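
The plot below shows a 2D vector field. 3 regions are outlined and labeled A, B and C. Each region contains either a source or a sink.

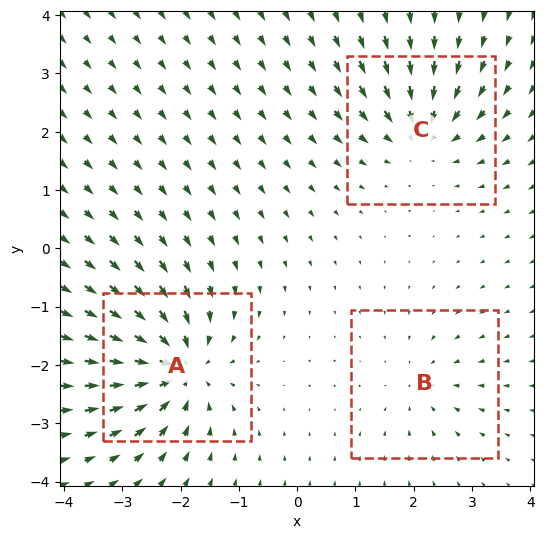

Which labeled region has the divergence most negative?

Divergence at each region's feature centre — A: about -6, B: about -2, C: about -4. Region A is most negative.

A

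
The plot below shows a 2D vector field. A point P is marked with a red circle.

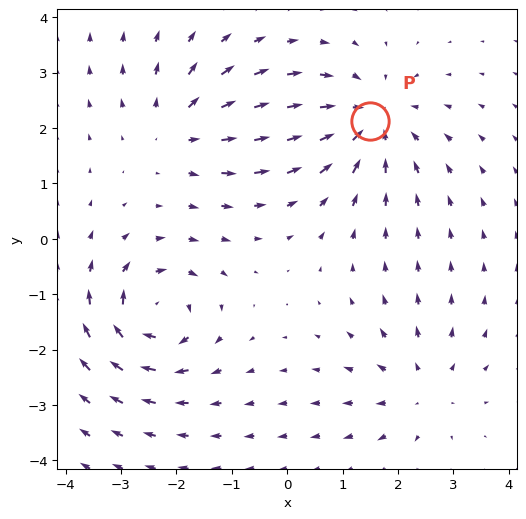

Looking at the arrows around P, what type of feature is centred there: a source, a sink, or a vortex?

At P (1.5, 2.1) the arrows converge inward. Divergence about -5, curl ≈0 — negative divergence with near-zero curl is a sink.

sink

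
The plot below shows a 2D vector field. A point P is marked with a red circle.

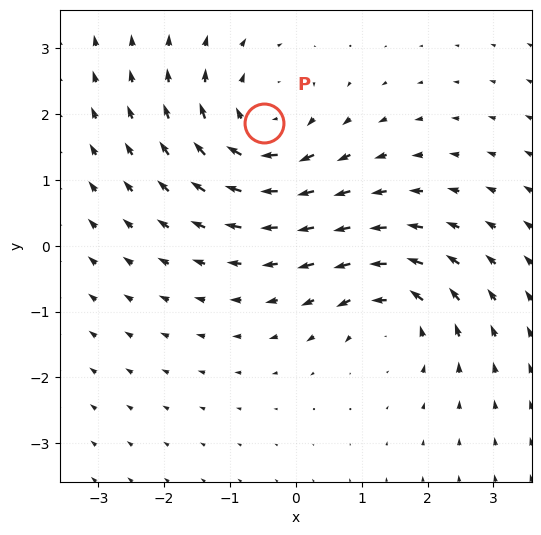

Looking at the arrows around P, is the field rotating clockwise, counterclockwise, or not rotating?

Near P at (-0.5, 1.9) the arrows circulate clockwise. The curl (z-component) there is about -5; negative curl means clockwise rotation.

clockwise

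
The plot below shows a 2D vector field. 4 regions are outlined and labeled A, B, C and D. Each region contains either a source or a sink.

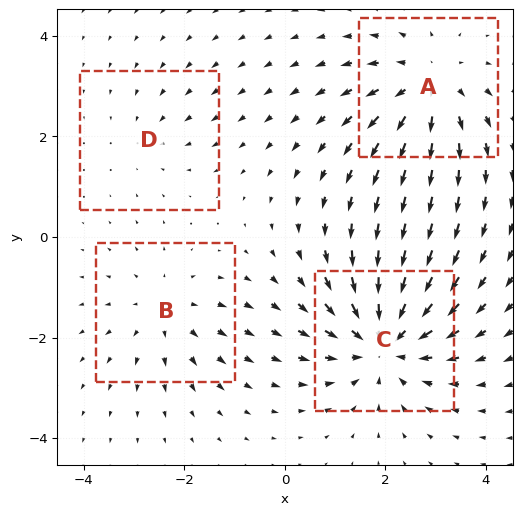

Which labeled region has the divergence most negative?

Divergence at each region's feature centre — A: about +5, B: about +3, C: about -6, D: about -2. Region C is most negative.

C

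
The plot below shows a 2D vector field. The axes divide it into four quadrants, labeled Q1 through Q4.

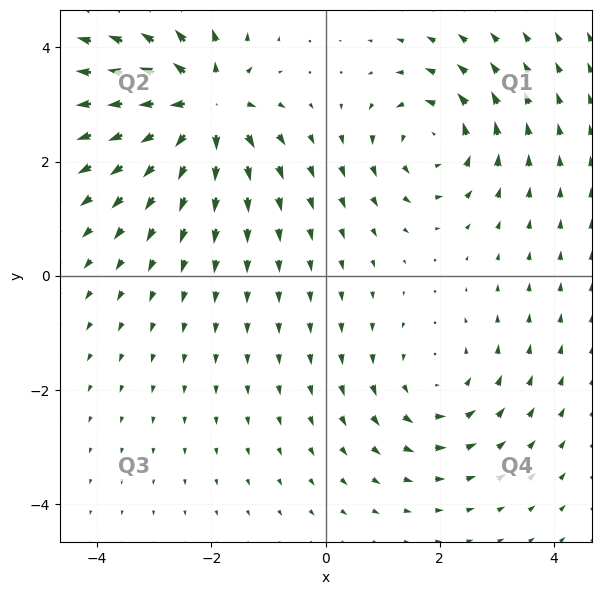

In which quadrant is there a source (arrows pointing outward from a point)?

Q2

The source sits at approximately (-2.1, 3.0), which lies in quadrant Q2. The divergence there is about +7, positive as expected for a source.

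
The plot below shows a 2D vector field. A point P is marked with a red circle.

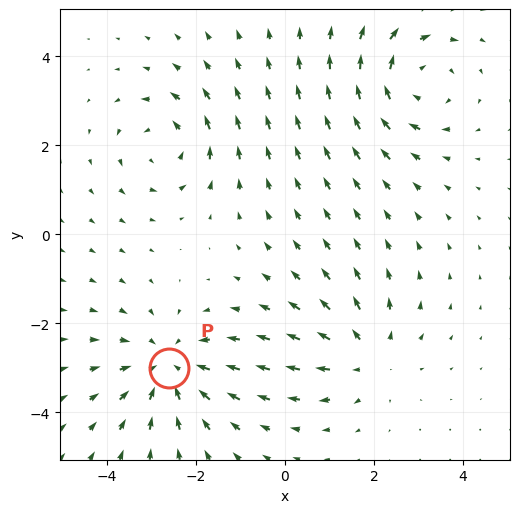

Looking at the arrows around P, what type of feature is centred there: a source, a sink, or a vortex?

sink

At P (-2.6, -3.0) the arrows converge inward. Divergence about -4, curl ≈0 — negative divergence with near-zero curl is a sink.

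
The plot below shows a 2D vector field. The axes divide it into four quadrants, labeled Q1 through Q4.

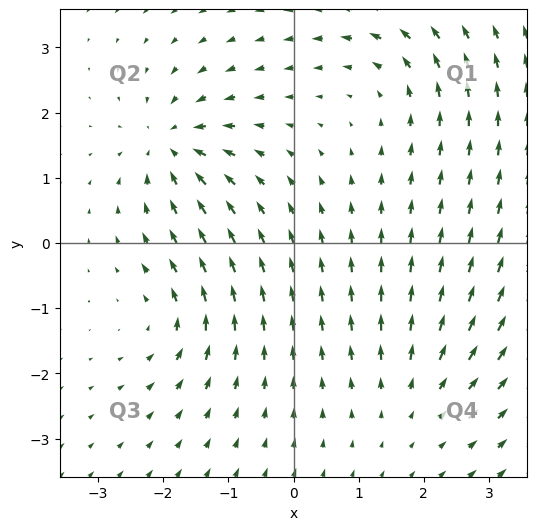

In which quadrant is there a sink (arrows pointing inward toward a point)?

The sink sits at approximately (-1.9, 1.5), which lies in quadrant Q2. The divergence there is about -5, negative as expected for a sink.

Q2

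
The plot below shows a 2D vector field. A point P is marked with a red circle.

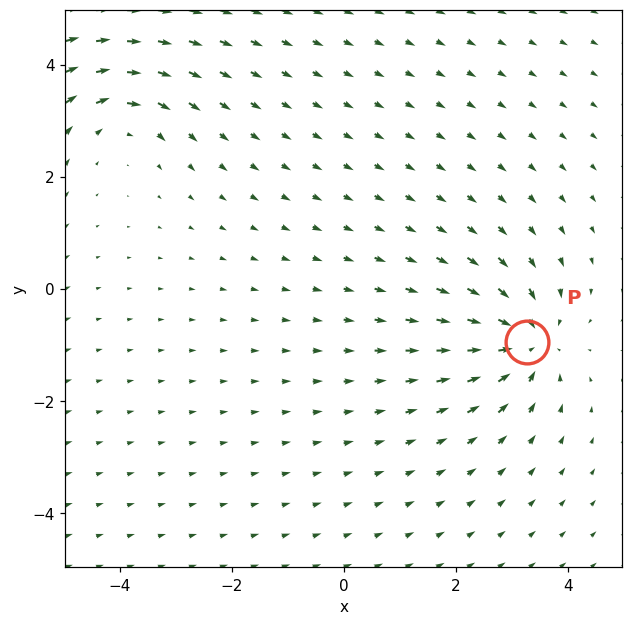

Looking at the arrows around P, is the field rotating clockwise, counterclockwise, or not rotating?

Near P at (3.3, -1.0) the arrows show no circulation. The curl there is ≈0.

not rotating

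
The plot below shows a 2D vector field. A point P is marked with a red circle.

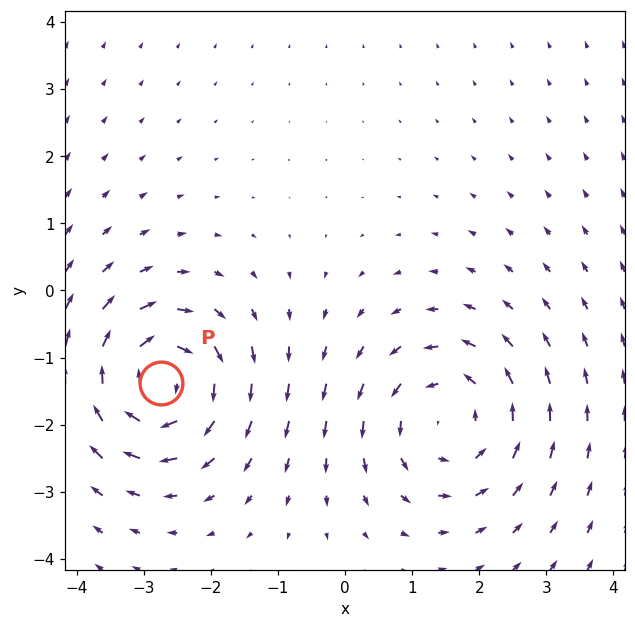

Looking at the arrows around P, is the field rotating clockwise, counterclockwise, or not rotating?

Near P at (-2.8, -1.4) the arrows circulate clockwise. The curl (z-component) there is about -6; negative curl means clockwise rotation.

clockwise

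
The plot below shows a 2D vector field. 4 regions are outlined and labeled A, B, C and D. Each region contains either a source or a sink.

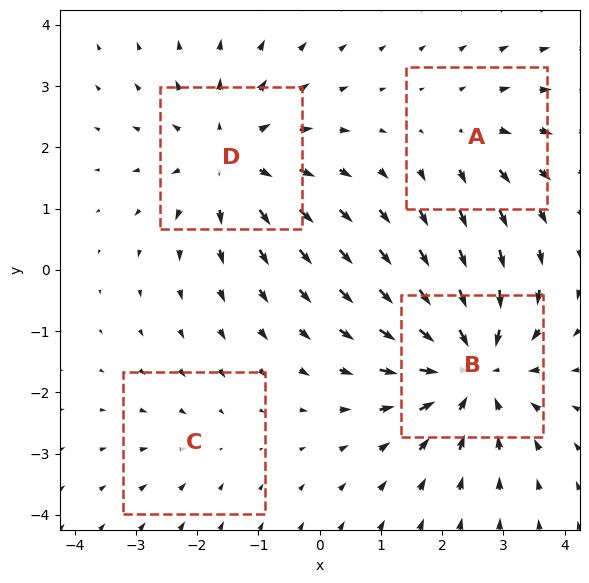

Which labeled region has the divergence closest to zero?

Divergence at each region's feature centre — A: about +3, B: about -6, C: about -2, D: about +4. Region C is closest to zero.

C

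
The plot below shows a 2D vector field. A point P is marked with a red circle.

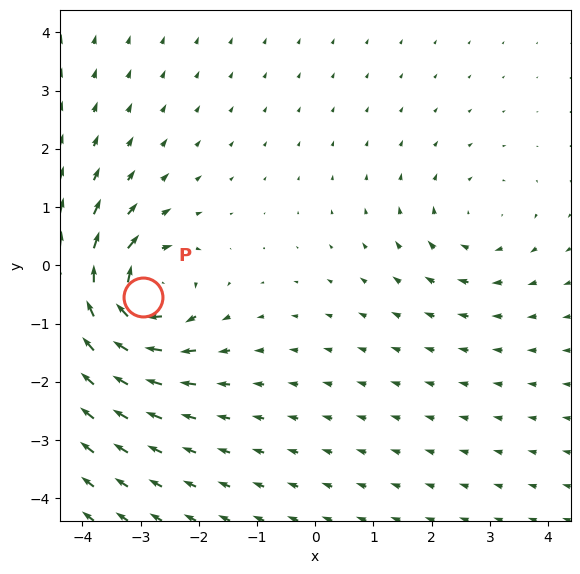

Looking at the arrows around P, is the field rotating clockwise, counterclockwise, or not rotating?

Near P at (-3.0, -0.5) the arrows circulate clockwise. The curl (z-component) there is about -6; negative curl means clockwise rotation.

clockwise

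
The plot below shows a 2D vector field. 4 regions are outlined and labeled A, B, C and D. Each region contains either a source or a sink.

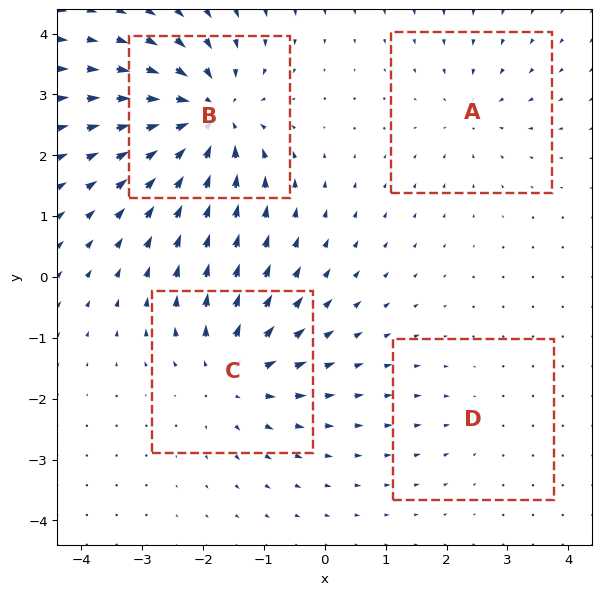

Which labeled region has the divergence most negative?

Divergence at each region's feature centre — A: about -3, B: about -8, C: about +6, D: about -2. Region B is most negative.

B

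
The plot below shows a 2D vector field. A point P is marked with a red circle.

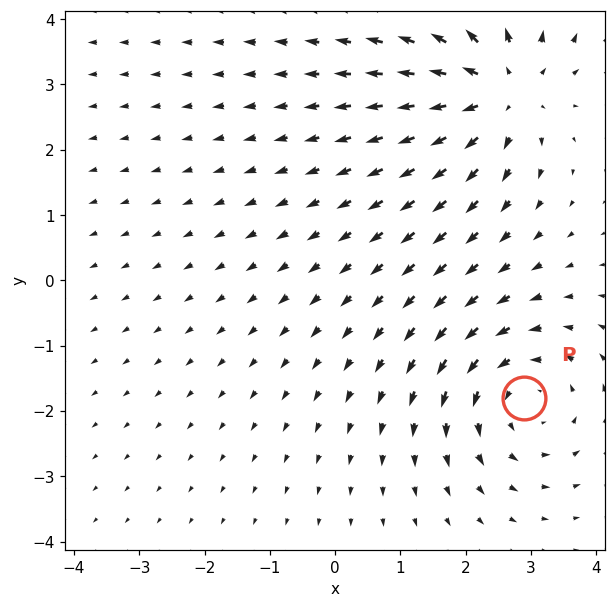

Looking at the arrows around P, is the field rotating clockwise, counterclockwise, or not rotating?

Near P at (2.9, -1.8) the arrows circulate counterclockwise. The curl (z-component) there is about +4; positive curl means counterclockwise rotation.

counterclockwise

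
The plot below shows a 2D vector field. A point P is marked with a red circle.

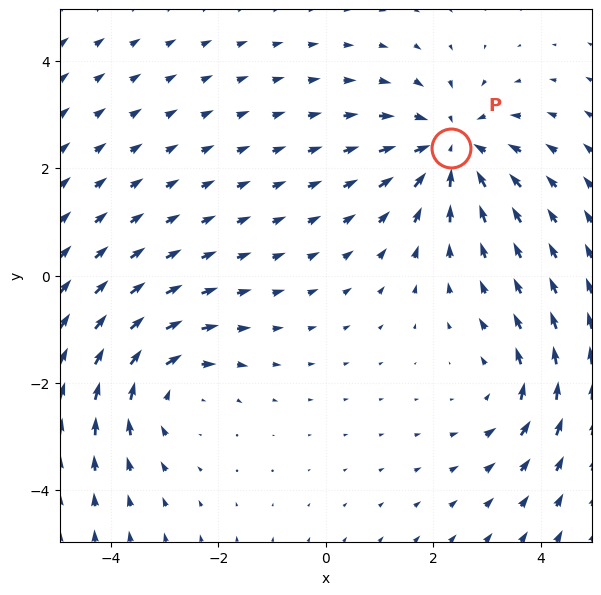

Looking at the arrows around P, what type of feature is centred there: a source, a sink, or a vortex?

At P (2.3, 2.4) the arrows converge inward. Divergence about -4, curl ≈0 — negative divergence with near-zero curl is a sink.

sink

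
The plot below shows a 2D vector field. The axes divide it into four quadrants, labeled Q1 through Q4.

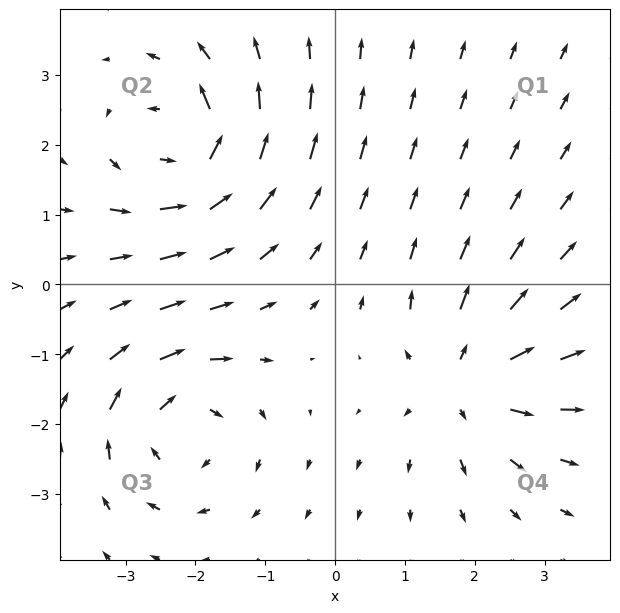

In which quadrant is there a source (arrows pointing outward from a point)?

Q4

The source sits at approximately (1.9, -1.4), which lies in quadrant Q4. The divergence there is about +4, positive as expected for a source.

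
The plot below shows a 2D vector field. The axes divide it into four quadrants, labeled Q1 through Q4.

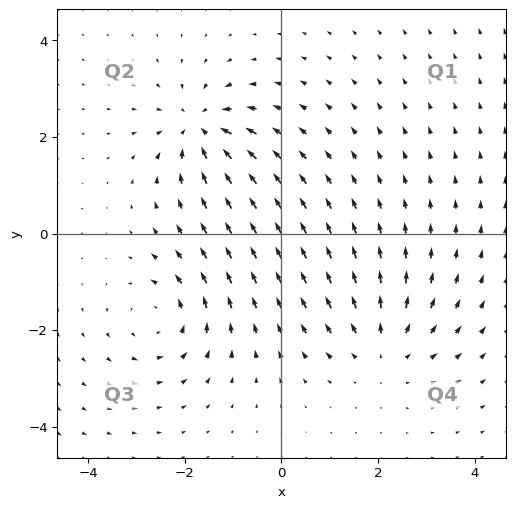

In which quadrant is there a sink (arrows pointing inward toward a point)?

The sink sits at approximately (-1.7, 2.2), which lies in quadrant Q2. The divergence there is about -6, negative as expected for a sink.

Q2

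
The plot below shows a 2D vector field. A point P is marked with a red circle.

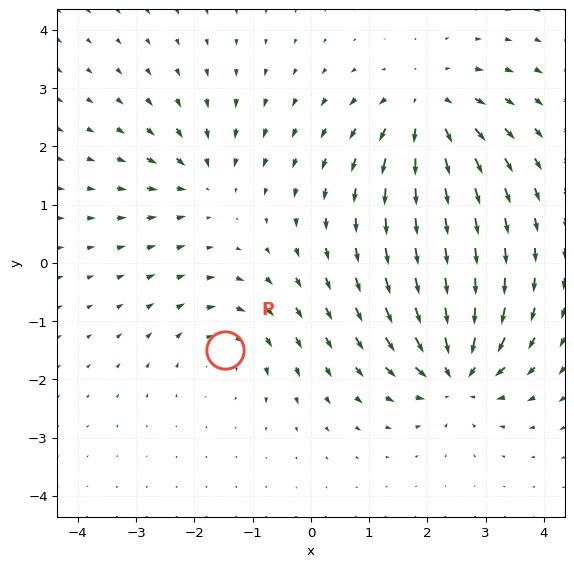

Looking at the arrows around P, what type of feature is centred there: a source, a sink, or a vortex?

vortex

At P (-1.5, -1.5) the arrows circulate clockwise. Divergence ≈0, curl about -3 — near-zero divergence with nonzero curl is a vortex.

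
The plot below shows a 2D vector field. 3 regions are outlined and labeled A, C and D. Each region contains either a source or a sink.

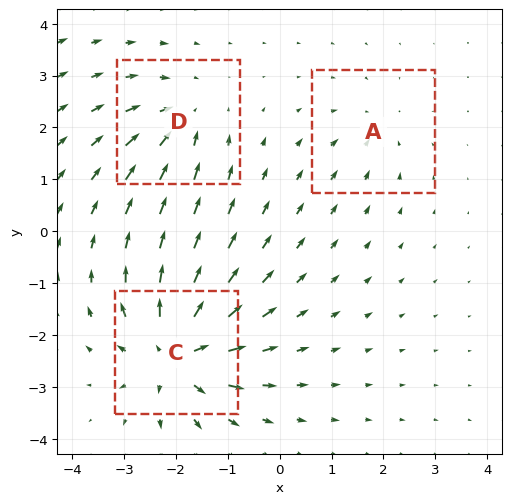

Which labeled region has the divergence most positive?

Divergence at each region's feature centre — A: about -2, C: about +6, D: about -4. Region C is most positive.

C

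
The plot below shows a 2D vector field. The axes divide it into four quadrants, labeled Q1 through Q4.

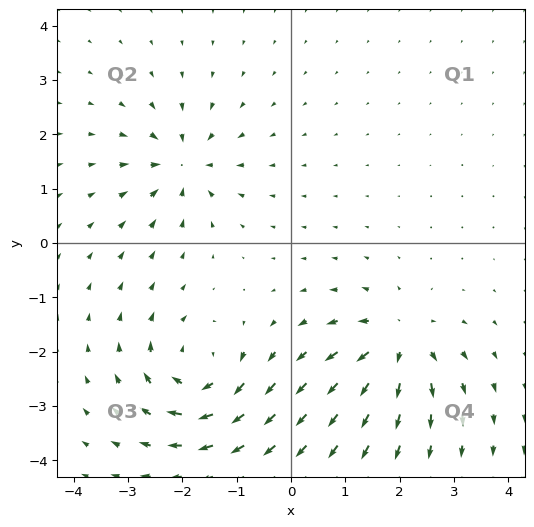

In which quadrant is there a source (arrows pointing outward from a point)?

The source sits at approximately (2.0, -1.8), which lies in quadrant Q4. The divergence there is about +6, positive as expected for a source.

Q4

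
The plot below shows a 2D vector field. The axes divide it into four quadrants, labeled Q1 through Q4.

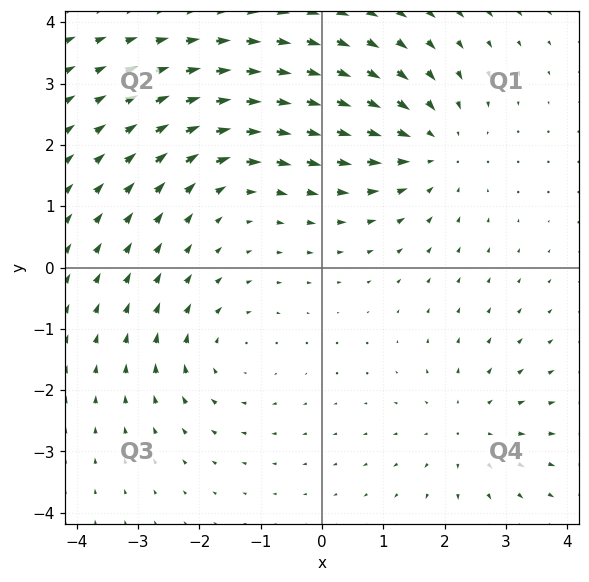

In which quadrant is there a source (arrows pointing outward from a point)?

Q4

The source sits at approximately (2.4, -2.6), which lies in quadrant Q4. The divergence there is about +3, positive as expected for a source.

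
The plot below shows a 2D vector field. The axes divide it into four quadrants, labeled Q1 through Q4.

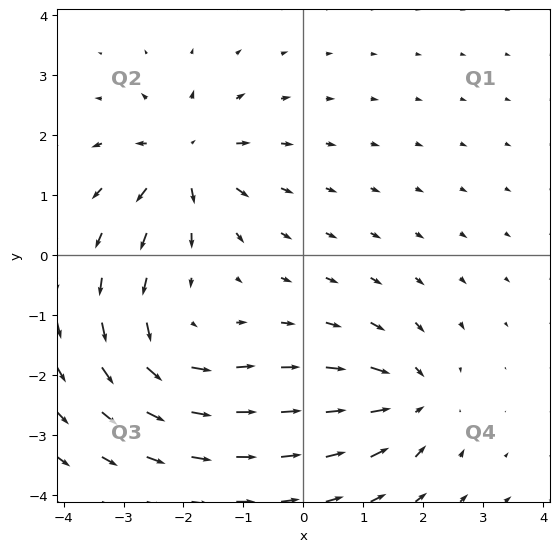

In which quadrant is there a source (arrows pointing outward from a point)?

The source sits at approximately (-2.0, 1.6), which lies in quadrant Q2. The divergence there is about +5, positive as expected for a source.

Q2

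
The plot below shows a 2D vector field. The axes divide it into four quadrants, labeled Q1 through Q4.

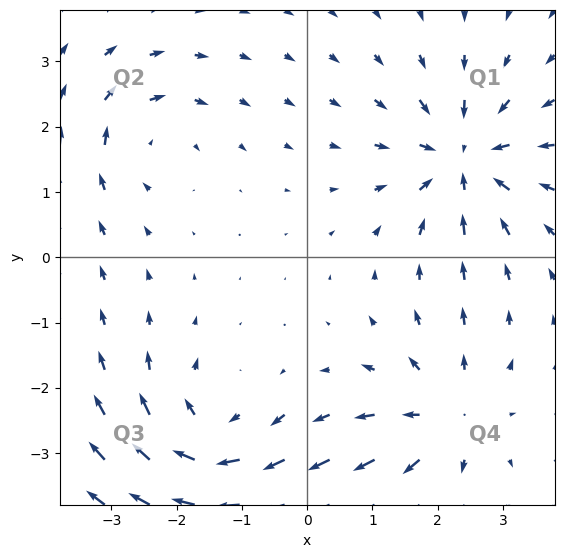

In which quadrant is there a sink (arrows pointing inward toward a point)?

Q1

The sink sits at approximately (2.4, 1.5), which lies in quadrant Q1. The divergence there is about -5, negative as expected for a sink.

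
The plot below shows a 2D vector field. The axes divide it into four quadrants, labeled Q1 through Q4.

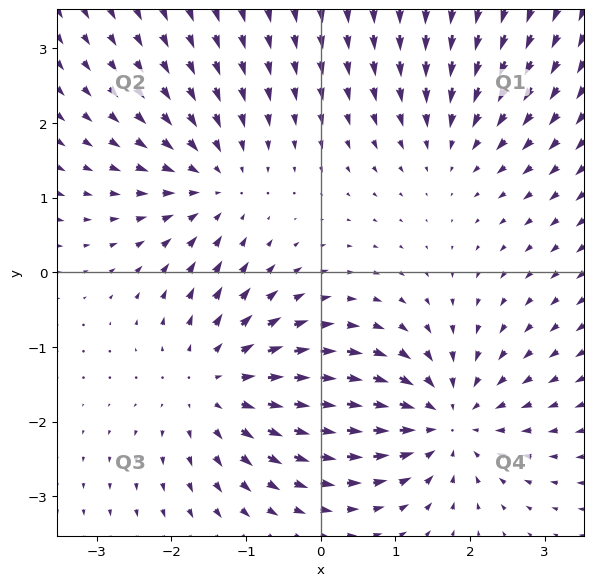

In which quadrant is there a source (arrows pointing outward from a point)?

The source sits at approximately (-1.4, -1.5), which lies in quadrant Q3. The divergence there is about +4, positive as expected for a source.

Q3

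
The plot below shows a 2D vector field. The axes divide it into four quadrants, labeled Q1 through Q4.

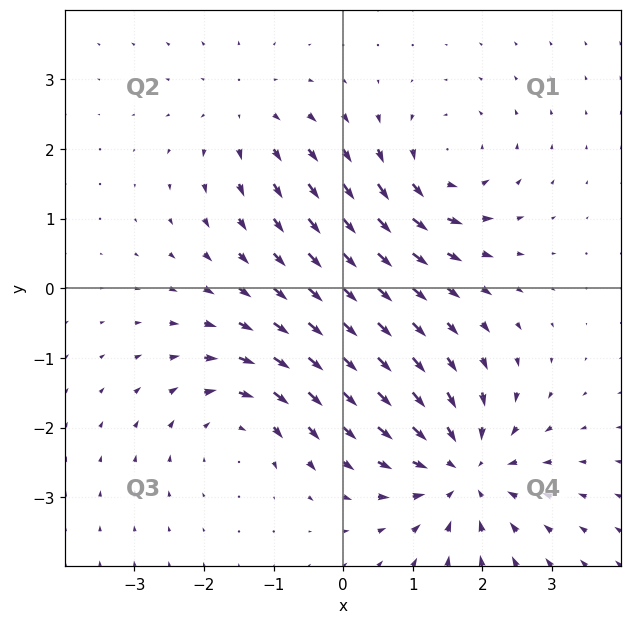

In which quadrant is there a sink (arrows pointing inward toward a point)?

Q4

The sink sits at approximately (1.7, -2.6), which lies in quadrant Q4. The divergence there is about -6, negative as expected for a sink.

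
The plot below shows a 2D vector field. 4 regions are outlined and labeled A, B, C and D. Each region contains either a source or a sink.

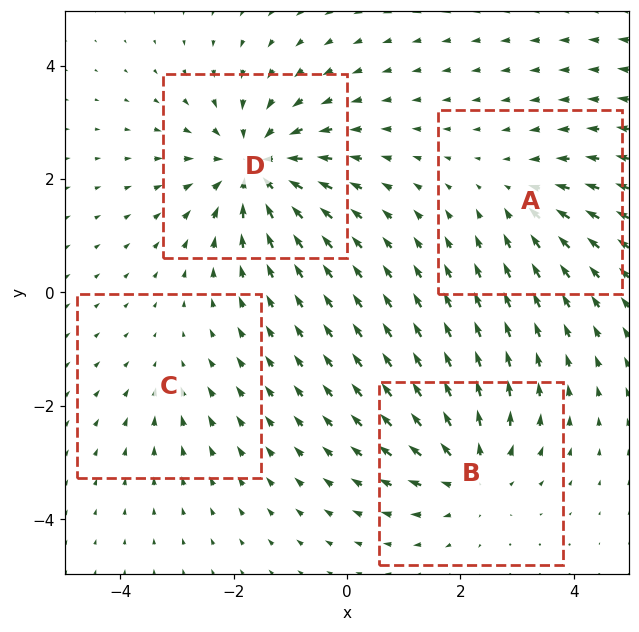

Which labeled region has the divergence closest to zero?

C

Divergence at each region's feature centre — A: about -3, B: about +5, C: about -2, D: about -6. Region C is closest to zero.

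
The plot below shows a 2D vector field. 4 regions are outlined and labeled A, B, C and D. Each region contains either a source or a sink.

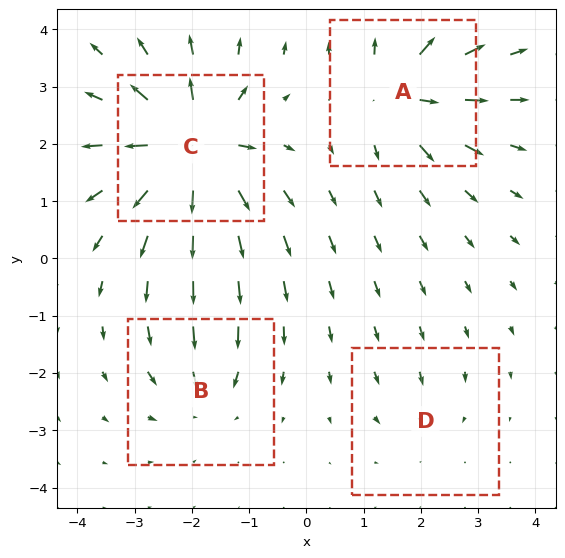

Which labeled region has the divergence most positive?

C

Divergence at each region's feature centre — A: about +6, B: about -4, C: about +9, D: about -2. Region C is most positive.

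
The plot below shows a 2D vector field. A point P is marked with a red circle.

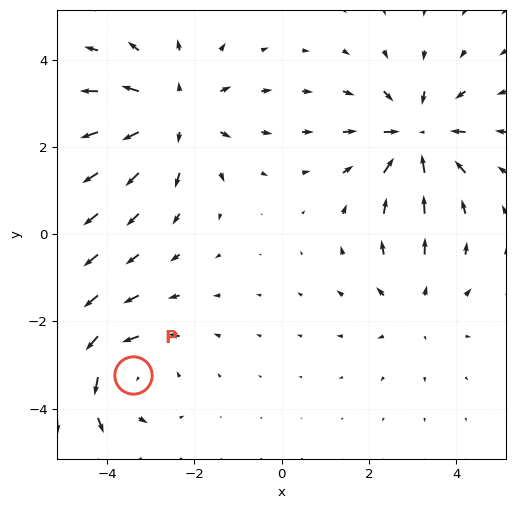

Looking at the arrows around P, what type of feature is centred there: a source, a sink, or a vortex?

vortex

At P (-3.4, -3.2) the arrows circulate counterclockwise. Divergence ≈0, curl about +3 — near-zero divergence with nonzero curl is a vortex.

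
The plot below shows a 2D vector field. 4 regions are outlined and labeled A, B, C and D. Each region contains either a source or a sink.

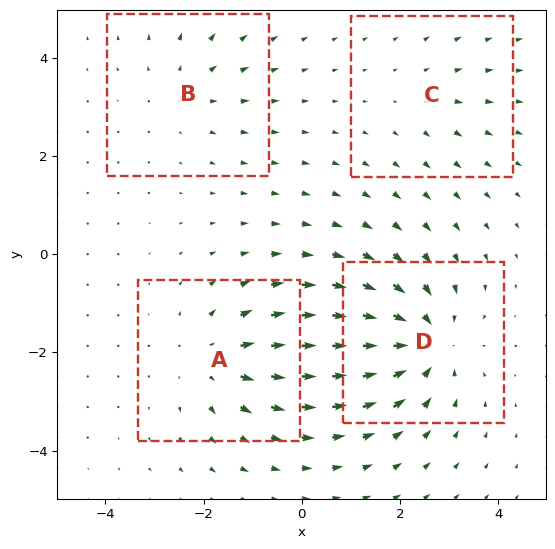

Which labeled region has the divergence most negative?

Divergence at each region's feature centre — A: about +4, B: about +3, C: about +2, D: about -6. Region D is most negative.

D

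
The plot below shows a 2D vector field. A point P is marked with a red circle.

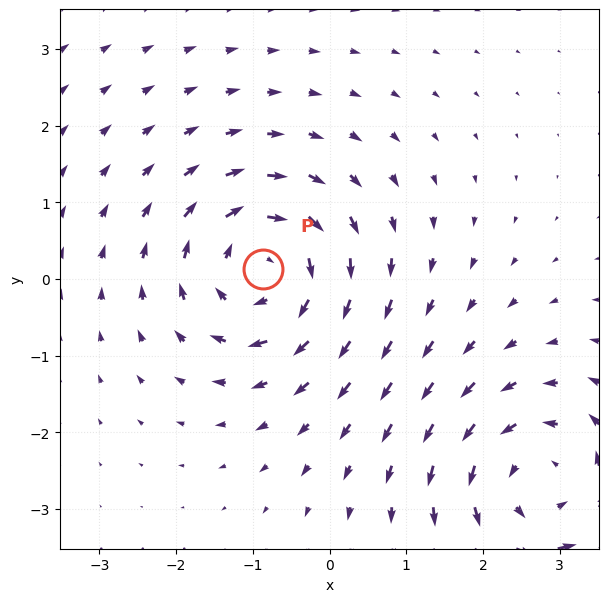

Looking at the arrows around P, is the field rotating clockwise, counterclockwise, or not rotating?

Near P at (-0.9, 0.1) the arrows circulate clockwise. The curl (z-component) there is about -4; negative curl means clockwise rotation.

clockwise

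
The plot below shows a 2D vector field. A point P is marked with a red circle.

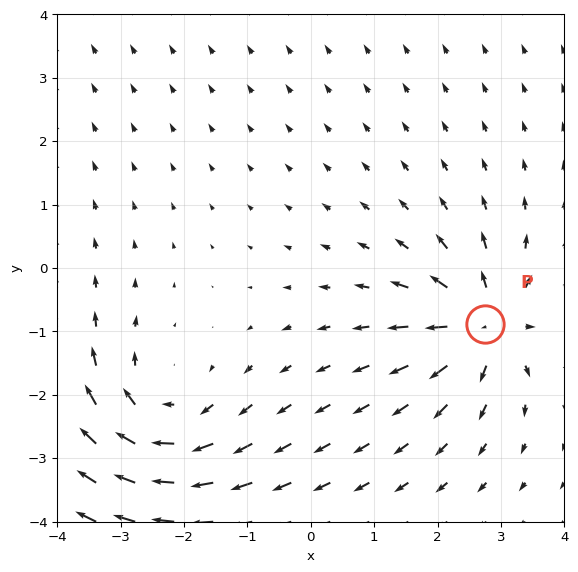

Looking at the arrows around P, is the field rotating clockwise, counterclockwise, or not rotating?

not rotating

Near P at (2.8, -0.9) the arrows show no circulation. The curl there is ≈0.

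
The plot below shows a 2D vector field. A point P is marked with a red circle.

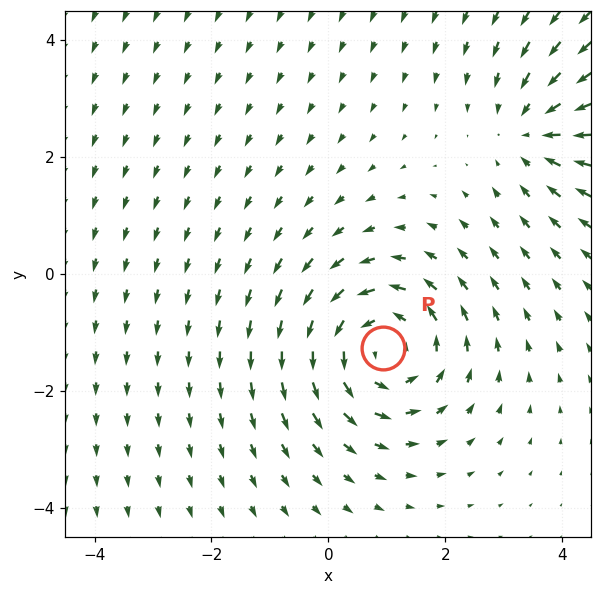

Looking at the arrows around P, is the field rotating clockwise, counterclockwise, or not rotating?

counterclockwise

Near P at (0.9, -1.3) the arrows circulate counterclockwise. The curl (z-component) there is about +4; positive curl means counterclockwise rotation.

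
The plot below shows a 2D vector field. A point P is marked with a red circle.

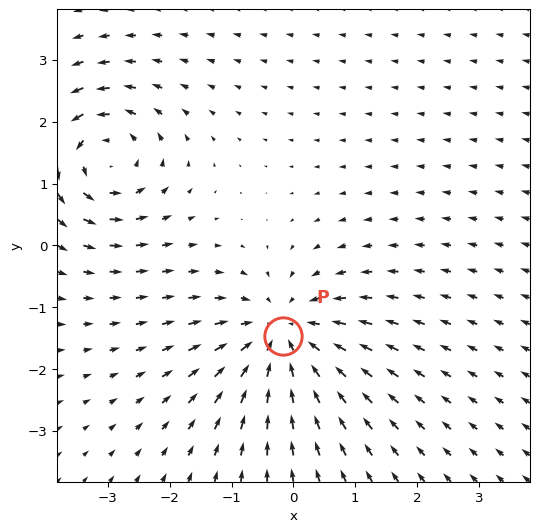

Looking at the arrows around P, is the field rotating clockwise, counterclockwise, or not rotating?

not rotating

Near P at (-0.2, -1.5) the arrows show no circulation. The curl there is ≈0.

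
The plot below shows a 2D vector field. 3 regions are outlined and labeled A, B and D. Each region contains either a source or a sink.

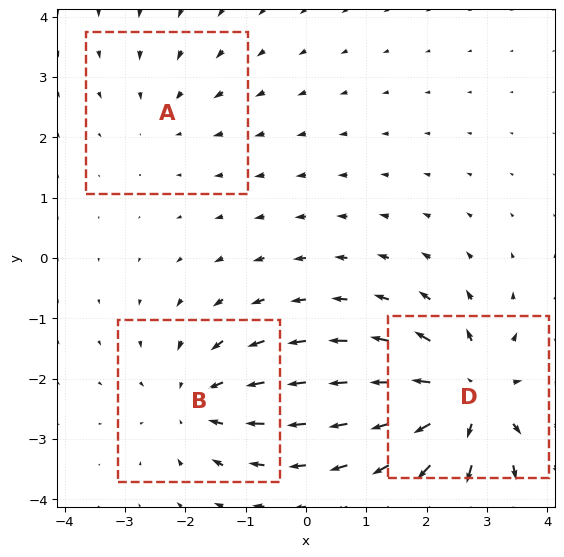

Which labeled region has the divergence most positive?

Divergence at each region's feature centre — A: about -2, B: about -3, D: about +5. Region D is most positive.

D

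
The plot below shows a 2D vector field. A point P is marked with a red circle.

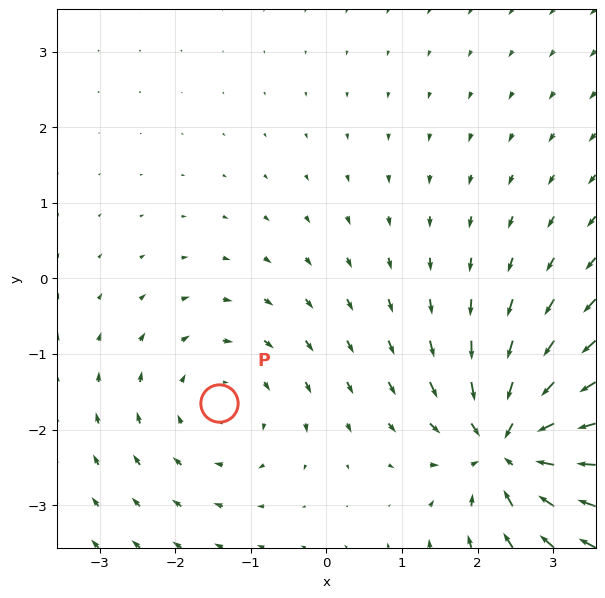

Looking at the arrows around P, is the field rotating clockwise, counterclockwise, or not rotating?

clockwise

Near P at (-1.4, -1.7) the arrows circulate clockwise. The curl (z-component) there is about -2; negative curl means clockwise rotation.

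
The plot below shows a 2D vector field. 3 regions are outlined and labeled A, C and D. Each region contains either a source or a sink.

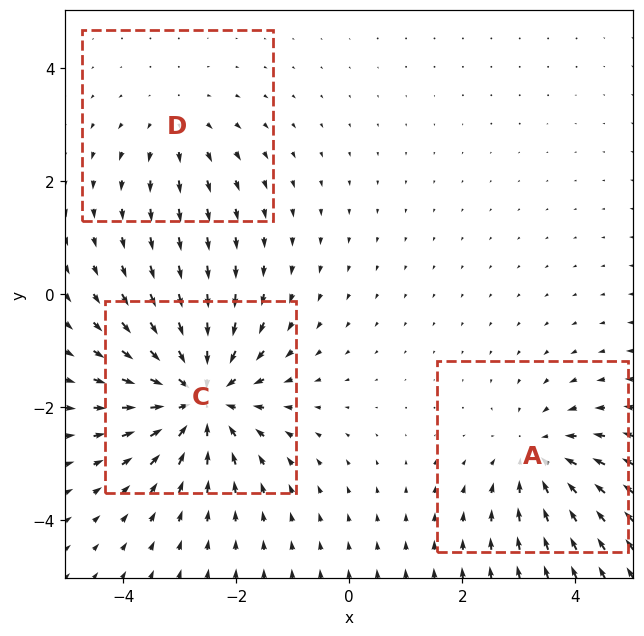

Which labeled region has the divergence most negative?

Divergence at each region's feature centre — A: about -3, C: about -5, D: about +2. Region C is most negative.

C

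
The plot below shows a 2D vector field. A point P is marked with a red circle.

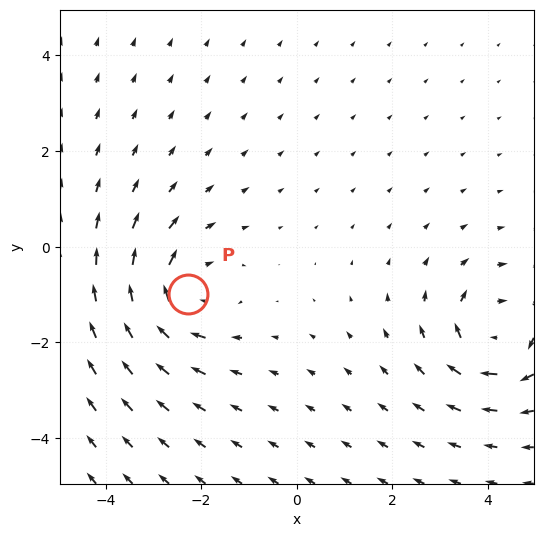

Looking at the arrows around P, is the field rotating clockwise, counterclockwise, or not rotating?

clockwise

Near P at (-2.3, -1.0) the arrows circulate clockwise. The curl (z-component) there is about -4; negative curl means clockwise rotation.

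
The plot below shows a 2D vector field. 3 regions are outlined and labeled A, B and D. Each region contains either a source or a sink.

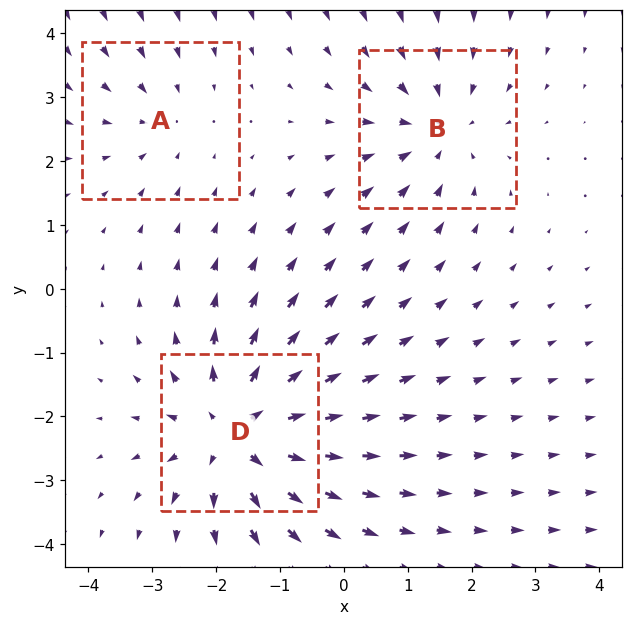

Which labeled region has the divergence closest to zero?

A

Divergence at each region's feature centre — A: about -2, B: about -3, D: about +5. Region A is closest to zero.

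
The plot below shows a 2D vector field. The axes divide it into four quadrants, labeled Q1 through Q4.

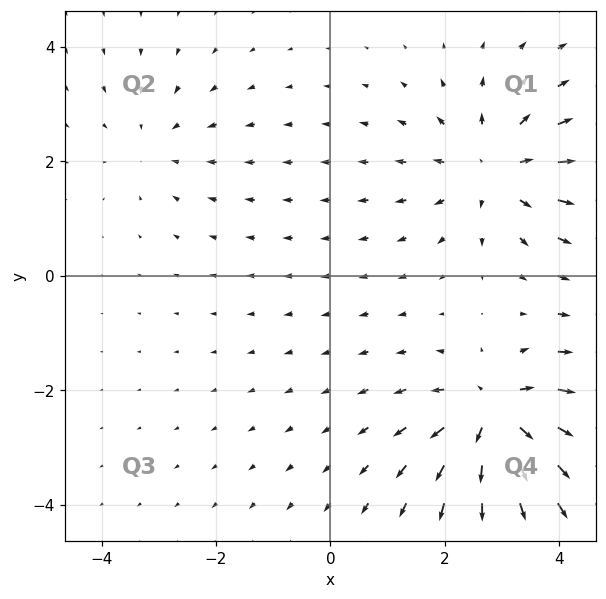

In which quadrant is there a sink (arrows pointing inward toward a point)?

Q2

The sink sits at approximately (-3.1, 2.3), which lies in quadrant Q2. The divergence there is about -2, negative as expected for a sink.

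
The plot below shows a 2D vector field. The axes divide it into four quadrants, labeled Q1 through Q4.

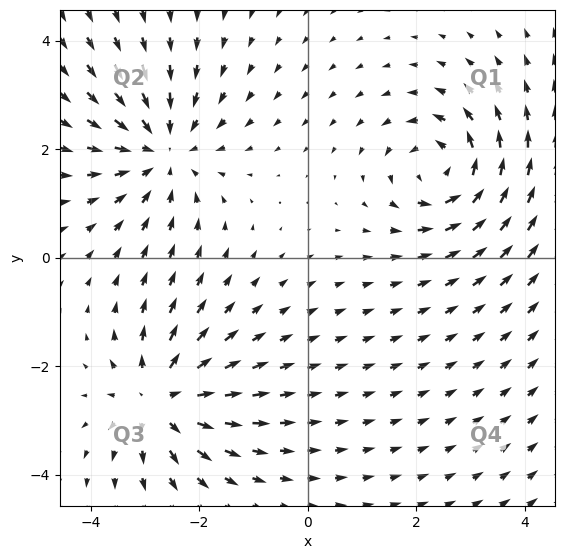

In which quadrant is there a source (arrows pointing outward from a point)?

The source sits at approximately (-2.7, -2.6), which lies in quadrant Q3. The divergence there is about +4, positive as expected for a source.

Q3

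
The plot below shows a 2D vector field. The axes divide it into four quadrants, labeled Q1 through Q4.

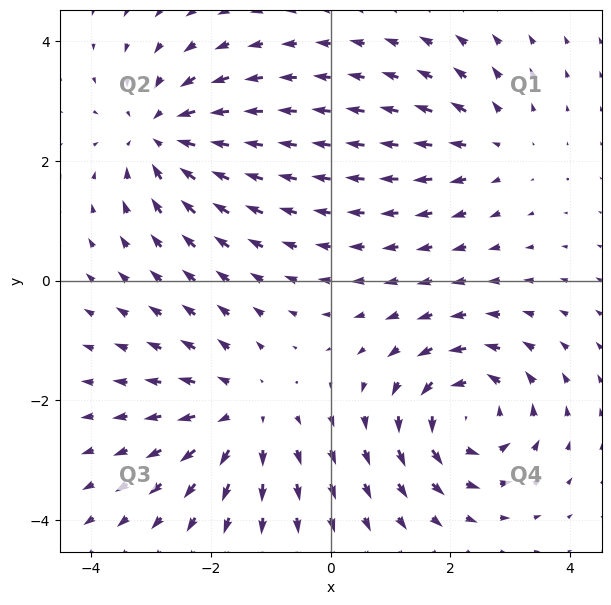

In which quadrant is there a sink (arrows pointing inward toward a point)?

The sink sits at approximately (-2.8, 2.4), which lies in quadrant Q2. The divergence there is about -4, negative as expected for a sink.

Q2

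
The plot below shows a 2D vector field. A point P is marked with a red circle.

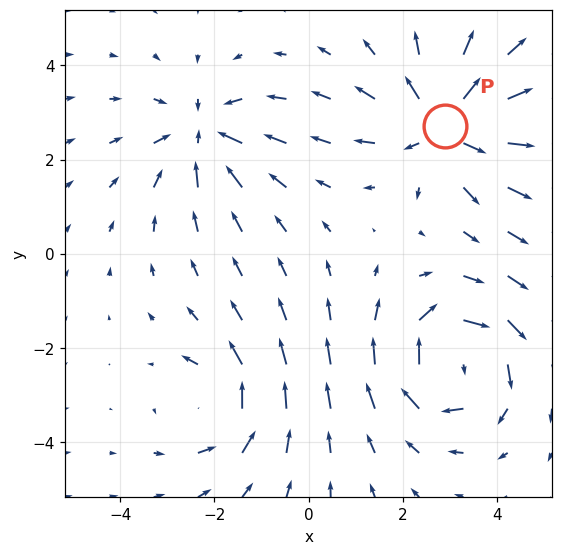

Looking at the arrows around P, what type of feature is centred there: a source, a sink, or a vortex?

At P (2.9, 2.7) the arrows spread outward. Divergence about +4, curl ≈0 — positive divergence with near-zero curl is a source.

source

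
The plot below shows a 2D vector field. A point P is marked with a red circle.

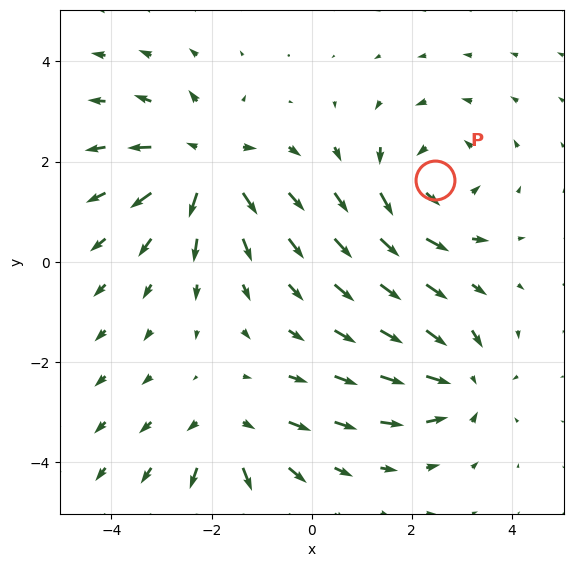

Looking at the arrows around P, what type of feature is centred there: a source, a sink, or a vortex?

vortex

At P (2.5, 1.6) the arrows circulate counterclockwise. Divergence ≈0, curl about +4 — near-zero divergence with nonzero curl is a vortex.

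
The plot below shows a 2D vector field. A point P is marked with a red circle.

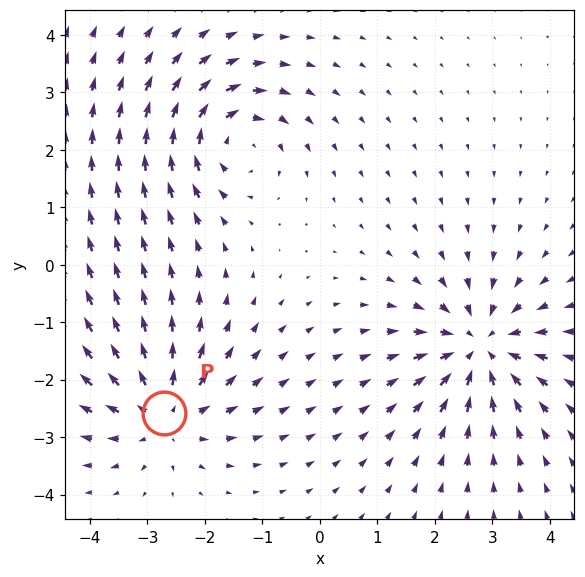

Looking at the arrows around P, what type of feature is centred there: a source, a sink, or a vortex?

At P (-2.7, -2.6) the arrows spread outward. Divergence about +4, curl ≈0 — positive divergence with near-zero curl is a source.

source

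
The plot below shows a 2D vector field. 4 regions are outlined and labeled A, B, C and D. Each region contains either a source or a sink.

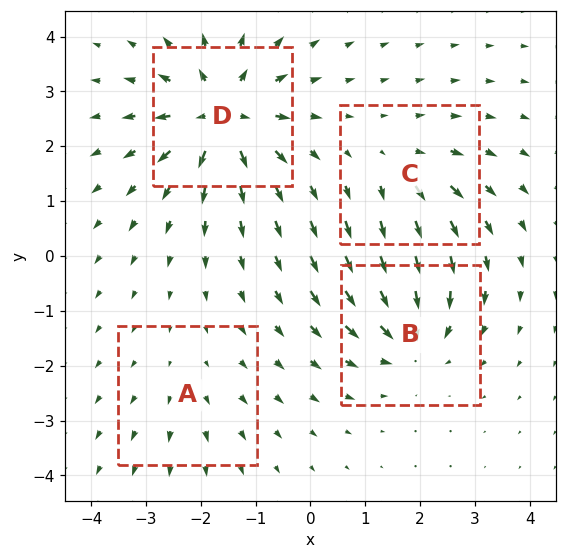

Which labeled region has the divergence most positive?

Divergence at each region's feature centre — A: about +2, B: about -6, C: about +4, D: about +8. Region D is most positive.

D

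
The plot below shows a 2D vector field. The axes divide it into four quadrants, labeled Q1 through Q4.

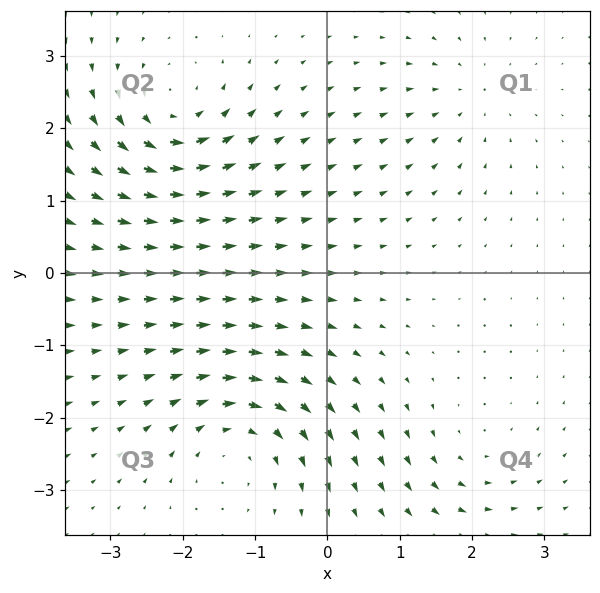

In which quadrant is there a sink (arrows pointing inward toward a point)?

The sink sits at approximately (1.9, 2.5), which lies in quadrant Q1. The divergence there is about -3, negative as expected for a sink.

Q1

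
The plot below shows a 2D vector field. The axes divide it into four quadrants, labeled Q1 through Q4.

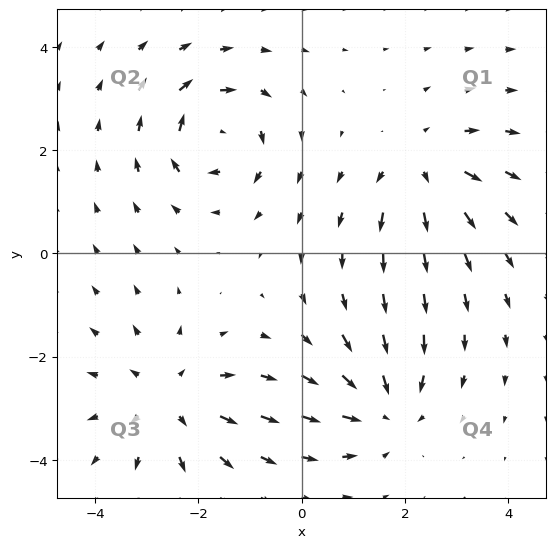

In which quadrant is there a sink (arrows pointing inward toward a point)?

Q4

The sink sits at approximately (1.6, -3.0), which lies in quadrant Q4. The divergence there is about -4, negative as expected for a sink.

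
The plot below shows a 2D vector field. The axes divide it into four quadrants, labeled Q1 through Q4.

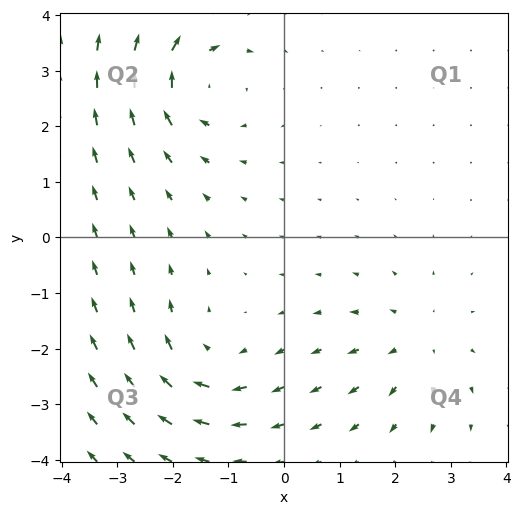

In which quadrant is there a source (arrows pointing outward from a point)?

The source sits at approximately (2.4, -1.9), which lies in quadrant Q4. The divergence there is about +3, positive as expected for a source.

Q4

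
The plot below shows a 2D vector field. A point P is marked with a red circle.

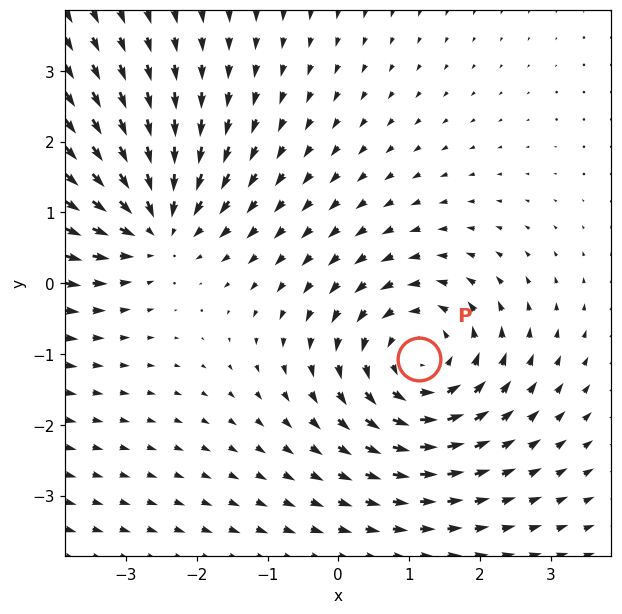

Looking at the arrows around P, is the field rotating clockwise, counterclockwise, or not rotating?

Near P at (1.1, -1.1) the arrows circulate counterclockwise. The curl (z-component) there is about +3; positive curl means counterclockwise rotation.

counterclockwise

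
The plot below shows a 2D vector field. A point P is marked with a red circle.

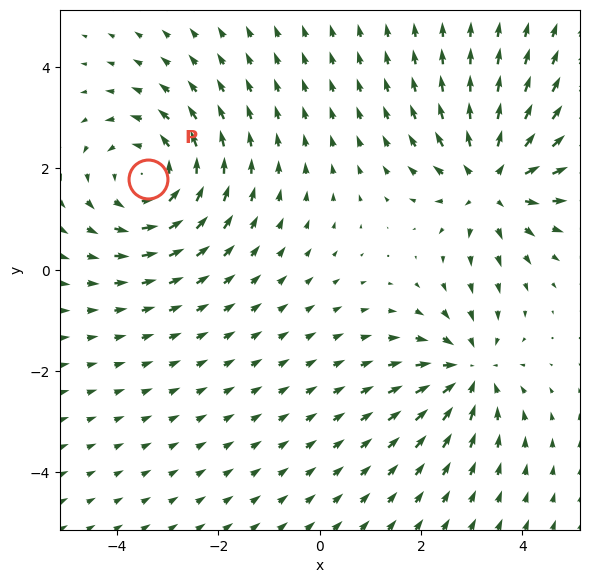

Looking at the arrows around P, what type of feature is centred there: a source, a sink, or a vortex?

At P (-3.4, 1.8) the arrows circulate counterclockwise. Divergence ≈0, curl about +4 — near-zero divergence with nonzero curl is a vortex.

vortex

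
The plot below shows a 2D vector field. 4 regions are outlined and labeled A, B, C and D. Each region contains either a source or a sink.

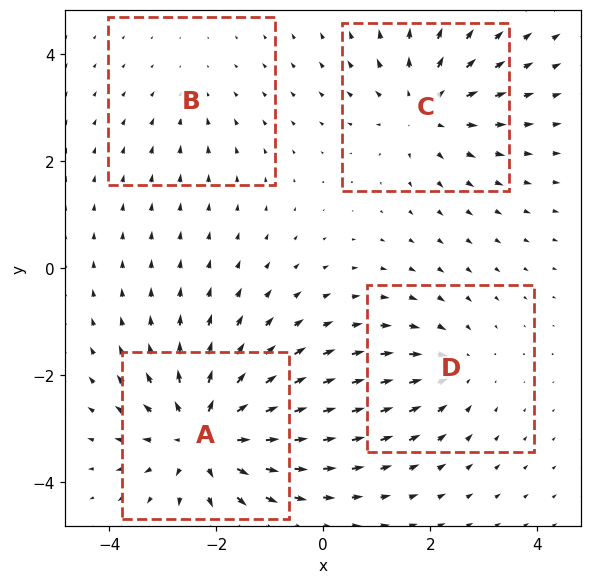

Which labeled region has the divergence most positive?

Divergence at each region's feature centre — A: about +7, B: about -2, C: about +5, D: about -3. Region A is most positive.

A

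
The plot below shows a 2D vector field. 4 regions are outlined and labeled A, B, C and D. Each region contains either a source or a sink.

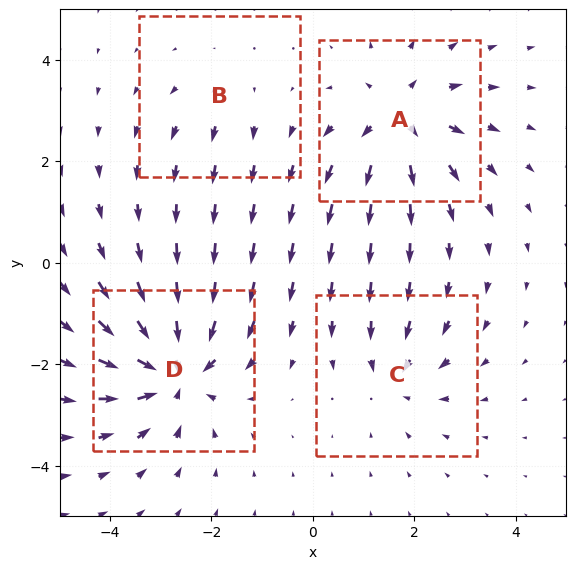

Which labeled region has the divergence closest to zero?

Divergence at each region's feature centre — A: about +5, B: about +2, C: about -4, D: about -7. Region B is closest to zero.

B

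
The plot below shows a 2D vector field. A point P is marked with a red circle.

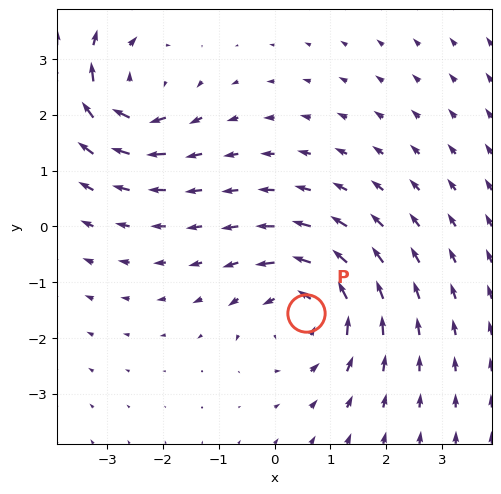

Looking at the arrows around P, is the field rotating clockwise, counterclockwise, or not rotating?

counterclockwise

Near P at (0.6, -1.5) the arrows circulate counterclockwise. The curl (z-component) there is about +4; positive curl means counterclockwise rotation.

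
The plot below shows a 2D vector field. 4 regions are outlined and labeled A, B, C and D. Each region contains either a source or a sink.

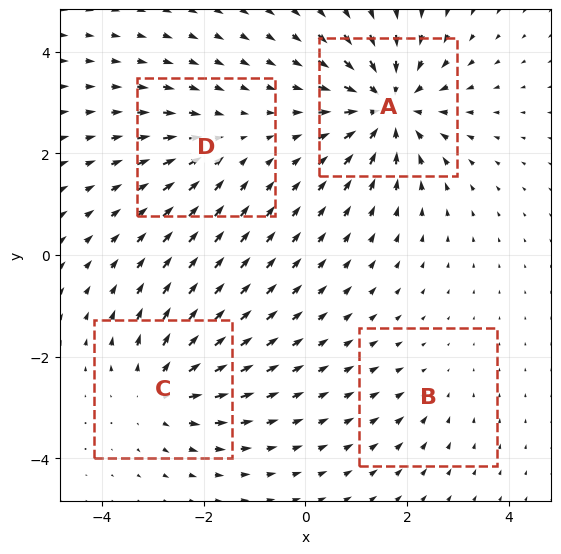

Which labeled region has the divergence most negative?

A

Divergence at each region's feature centre — A: about -7, B: about -2, C: about +5, D: about -3. Region A is most negative.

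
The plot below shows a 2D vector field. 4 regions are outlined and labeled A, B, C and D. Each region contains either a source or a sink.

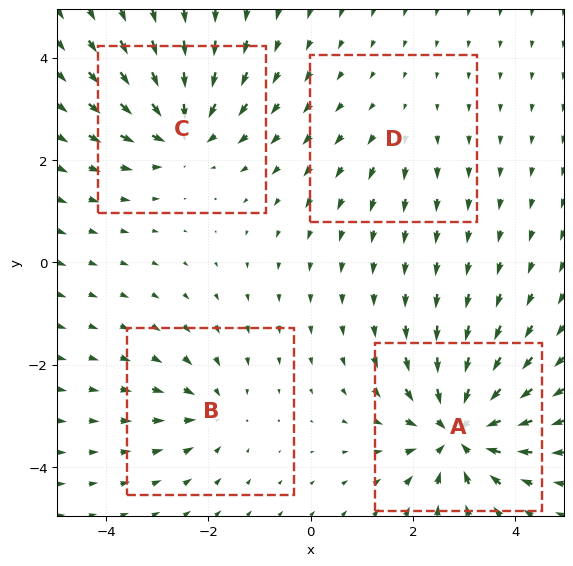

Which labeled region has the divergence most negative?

A

Divergence at each region's feature centre — A: about -8, B: about -4, C: about -6, D: about +2. Region A is most negative.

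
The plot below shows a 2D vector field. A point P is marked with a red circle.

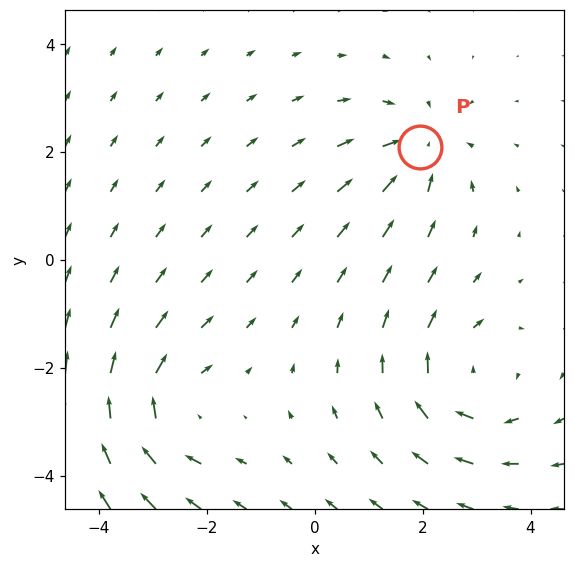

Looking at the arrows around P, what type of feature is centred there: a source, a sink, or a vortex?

At P (2.0, 2.1) the arrows converge inward. Divergence about -3, curl ≈0 — negative divergence with near-zero curl is a sink.

sink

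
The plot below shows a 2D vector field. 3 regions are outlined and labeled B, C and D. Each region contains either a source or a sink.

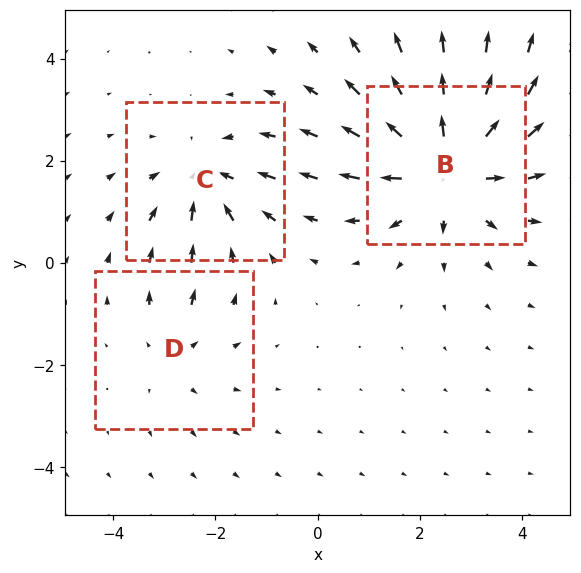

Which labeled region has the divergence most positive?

B

Divergence at each region's feature centre — B: about +5, C: about -3, D: about +2. Region B is most positive.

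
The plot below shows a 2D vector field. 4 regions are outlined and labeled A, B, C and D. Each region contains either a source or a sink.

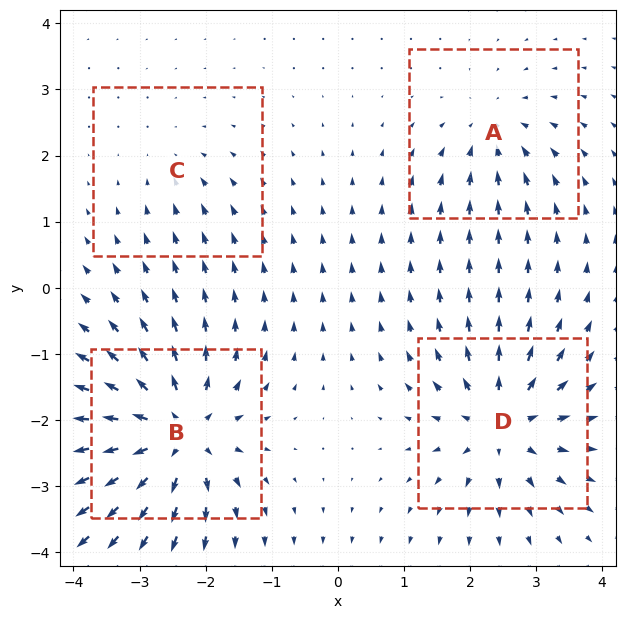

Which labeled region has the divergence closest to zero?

C

Divergence at each region's feature centre — A: about -4, B: about +8, C: about -2, D: about +7. Region C is closest to zero.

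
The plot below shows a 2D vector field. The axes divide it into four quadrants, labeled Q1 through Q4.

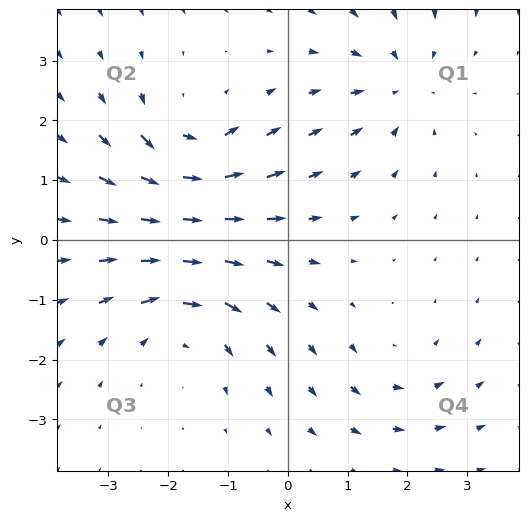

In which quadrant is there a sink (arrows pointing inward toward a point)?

Q1

The sink sits at approximately (1.8, 2.6), which lies in quadrant Q1. The divergence there is about -4, negative as expected for a sink.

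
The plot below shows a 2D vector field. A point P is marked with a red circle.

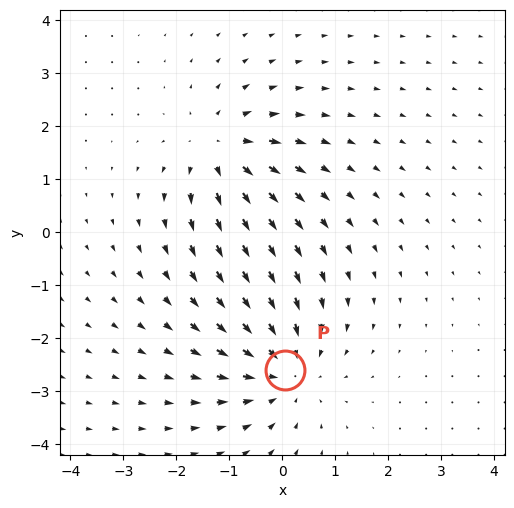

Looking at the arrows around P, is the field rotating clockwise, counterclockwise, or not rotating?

not rotating

Near P at (0.1, -2.6) the arrows show no circulation. The curl there is ≈0.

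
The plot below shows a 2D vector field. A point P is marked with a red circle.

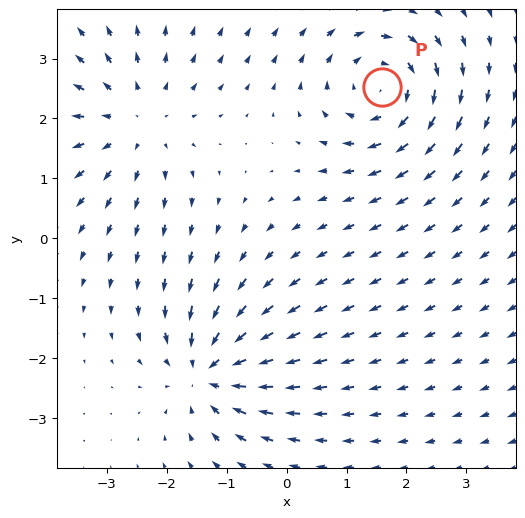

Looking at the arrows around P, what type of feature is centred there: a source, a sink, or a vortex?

At P (1.6, 2.5) the arrows circulate clockwise. Divergence ≈0, curl about -5 — near-zero divergence with nonzero curl is a vortex.

vortex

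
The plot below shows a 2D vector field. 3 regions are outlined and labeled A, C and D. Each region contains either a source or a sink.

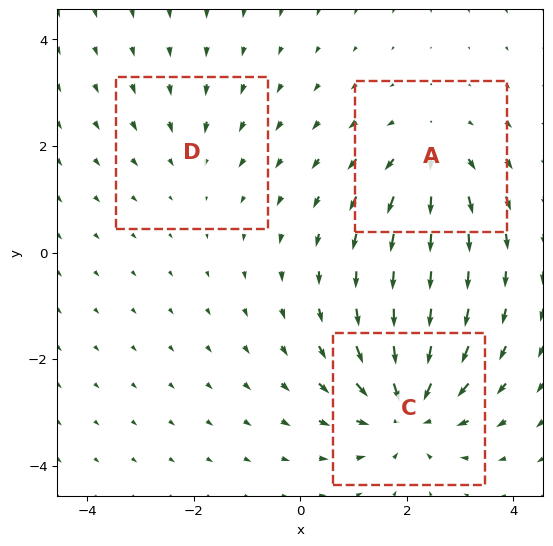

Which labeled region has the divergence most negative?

C

Divergence at each region's feature centre — A: about +3, C: about -5, D: about -2. Region C is most negative.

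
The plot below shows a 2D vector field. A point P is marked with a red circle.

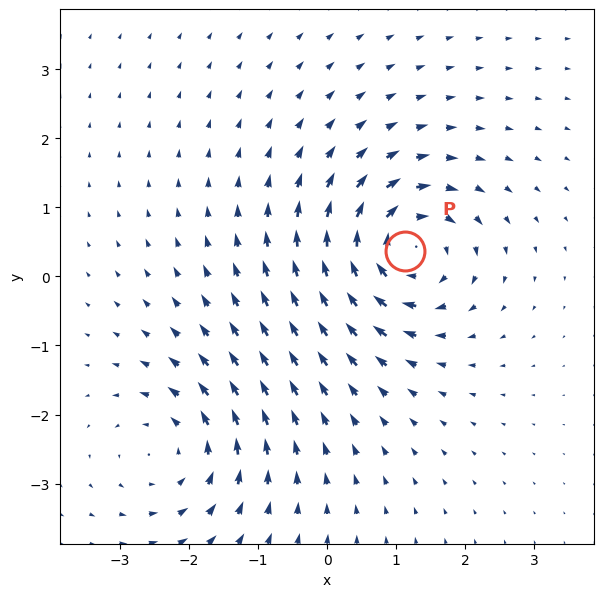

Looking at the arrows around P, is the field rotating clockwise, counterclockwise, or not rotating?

Near P at (1.1, 0.4) the arrows circulate clockwise. The curl (z-component) there is about -5; negative curl means clockwise rotation.

clockwise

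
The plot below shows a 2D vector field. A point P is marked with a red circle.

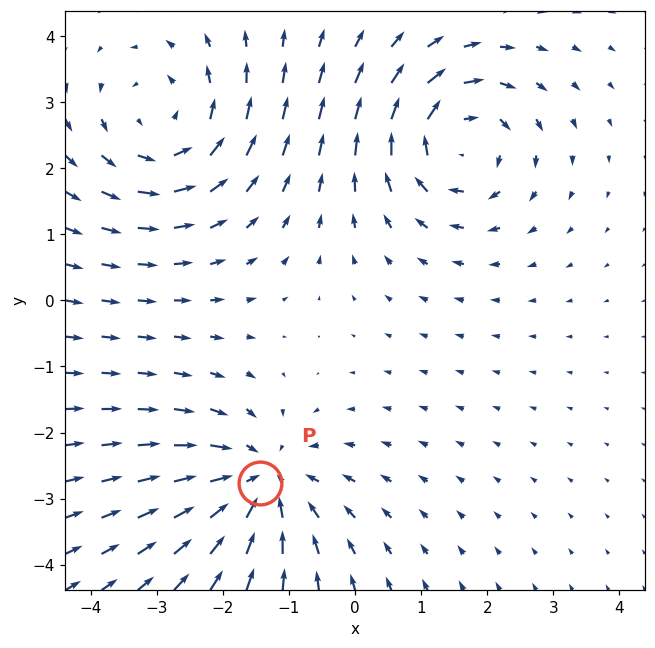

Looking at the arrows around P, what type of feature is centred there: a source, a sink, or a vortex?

sink

At P (-1.4, -2.8) the arrows converge inward. Divergence about -5, curl ≈0 — negative divergence with near-zero curl is a sink.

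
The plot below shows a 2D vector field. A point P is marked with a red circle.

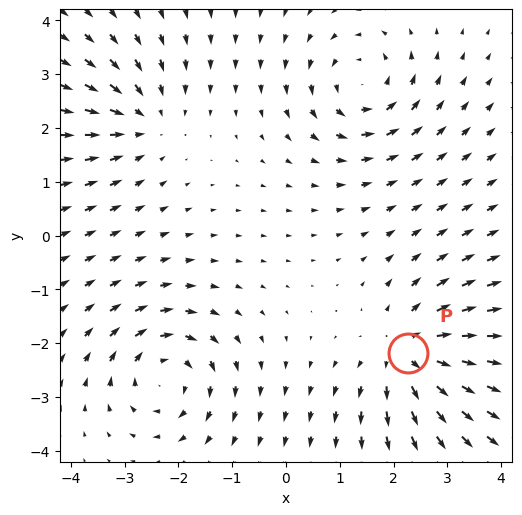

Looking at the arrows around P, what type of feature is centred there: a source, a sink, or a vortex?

At P (2.3, -2.2) the arrows spread outward. Divergence about +5, curl ≈0 — positive divergence with near-zero curl is a source.

source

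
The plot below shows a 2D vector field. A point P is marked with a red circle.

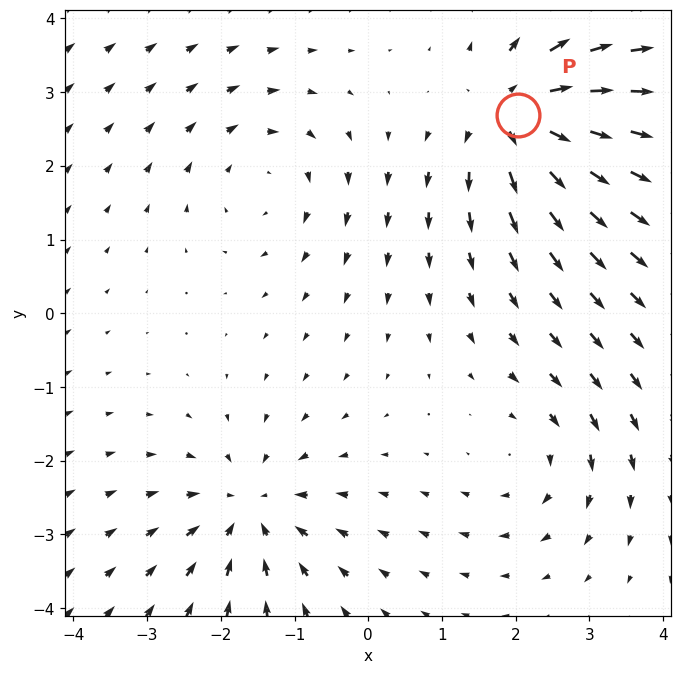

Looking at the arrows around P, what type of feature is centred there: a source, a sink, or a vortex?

source

At P (2.0, 2.7) the arrows spread outward. Divergence about +5, curl ≈0 — positive divergence with near-zero curl is a source.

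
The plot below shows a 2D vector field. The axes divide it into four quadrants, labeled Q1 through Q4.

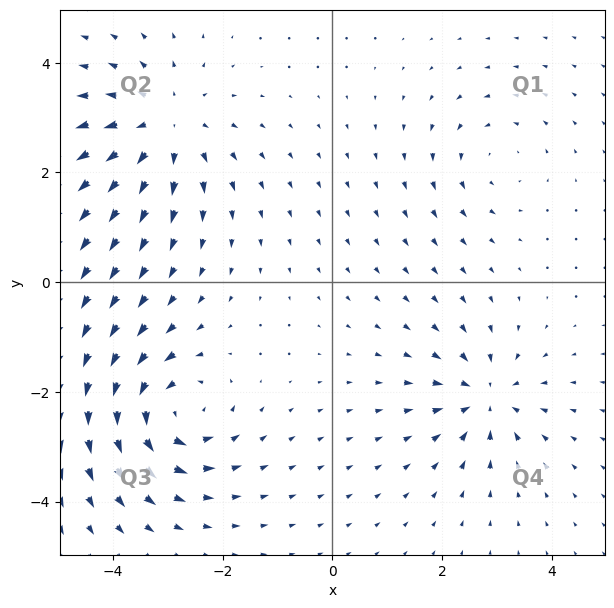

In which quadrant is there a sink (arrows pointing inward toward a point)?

The sink sits at approximately (2.8, -2.1), which lies in quadrant Q4. The divergence there is about -5, negative as expected for a sink.

Q4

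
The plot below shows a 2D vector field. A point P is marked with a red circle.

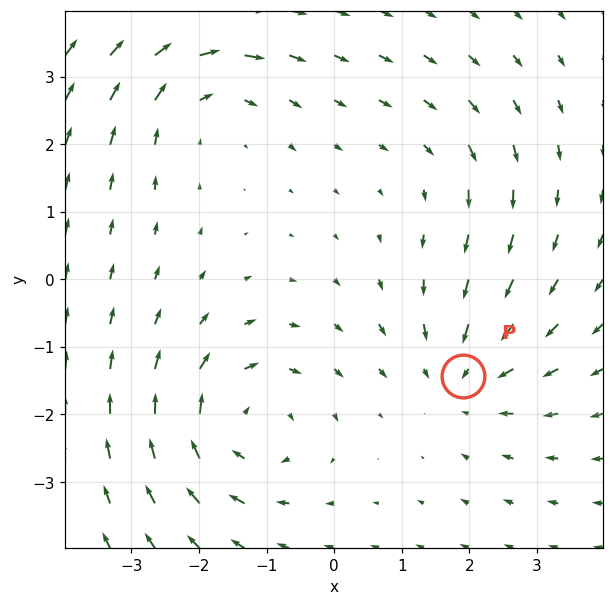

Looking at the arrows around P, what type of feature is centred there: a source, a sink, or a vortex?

At P (1.9, -1.4) the arrows converge inward. Divergence about -4, curl ≈0 — negative divergence with near-zero curl is a sink.

sink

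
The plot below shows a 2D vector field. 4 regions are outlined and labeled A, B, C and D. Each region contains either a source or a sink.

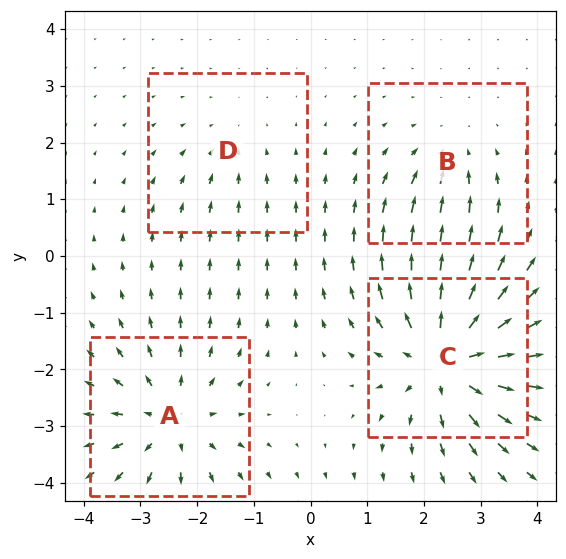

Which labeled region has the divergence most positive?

C

Divergence at each region's feature centre — A: about +5, B: about -3, C: about +7, D: about -2. Region C is most positive.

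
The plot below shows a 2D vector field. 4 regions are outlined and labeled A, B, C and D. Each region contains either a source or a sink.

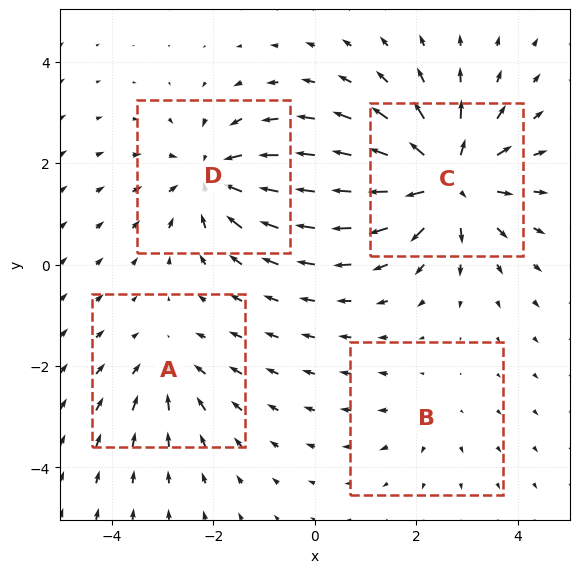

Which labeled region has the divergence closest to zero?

Divergence at each region's feature centre — A: about -3, B: about +2, C: about +7, D: about -5. Region B is closest to zero.

B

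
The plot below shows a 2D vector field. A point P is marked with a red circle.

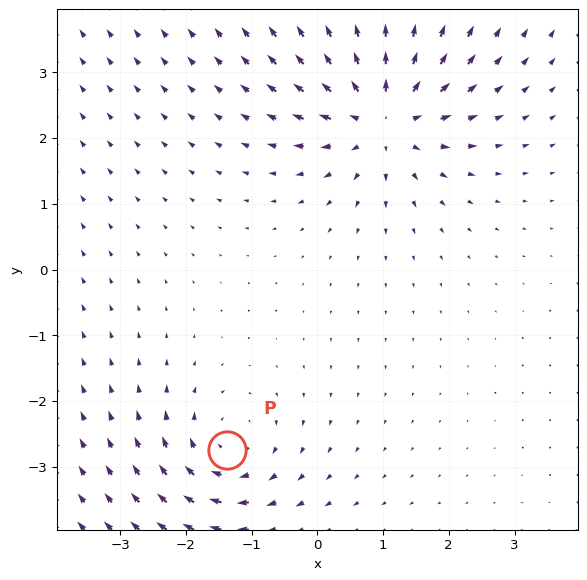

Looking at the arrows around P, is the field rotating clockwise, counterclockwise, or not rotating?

clockwise

Near P at (-1.4, -2.7) the arrows circulate clockwise. The curl (z-component) there is about -3; negative curl means clockwise rotation.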